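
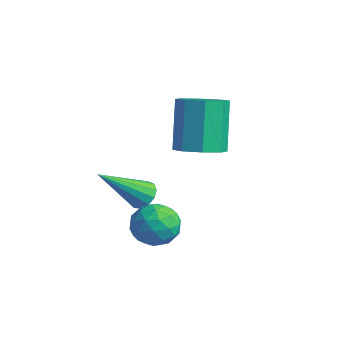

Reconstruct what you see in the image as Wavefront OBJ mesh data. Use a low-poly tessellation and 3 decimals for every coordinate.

v -2.582 1.75 -0.387
v -1.868 1.948 -0.178
v -2.484 2.507 1.396
v -3.198 2.31 1.187
v -2.154 2.388 -0.446
v -2.77 2.947 1.128
v -2.691 2.454 -0.68
v -3.307 3.013 0.894
v -3.164 2.108 -0.742
v -3.78 2.667 0.832
v -3.296 1.553 -0.596
v -3.912 2.112 0.978
v -3.01 1.113 -0.328
v -3.626 1.672 1.246
v -2.473 1.047 -0.094
v -3.089 1.606 1.48
v -2 1.393 -0.032
v -2.616 1.952 1.542
v -3.264 0.27 -2.016
v -2.775 0.309 -1.878
v -3.516 -1.09 -0.744
v -2.921 0.492 -1.711
v -3.176 0.605 -1.641
v -3.459 0.611 -1.69
v -3.68 0.509 -1.843
v -3.77 0.332 -2.05
v -3.699 0.135 -2.247
v -3.49 -0.019 -2.371
v -3.209 -0.081 -2.381
v -2.946 -0.032 -2.277
v -2.785 0.114 -2.089
v -2.511 0.391 -2.263
v -1.928 0.443 -2.759
v -2.232 -0.803 -2.061
v -1.649 -0.751 -2.557
v -1.615 -0.382 -1.885
v -1.787 0.356 -2.01
v -2.373 -0.716 -2.81
v -2.545 0.022 -2.935
v -1.843 -0.241 -3.098
v -1.374 -0.035 -2.526
v -2.786 -0.325 -2.294
v -2.317 -0.119 -1.722
v -2.244 0.521 -2.529
v -1.916 -0.881 -2.291
v -1.896 -0.665 -1.896
v -1.553 -0.634 -2.188
v -2.161 0.47 -2.088
v -1.818 0.501 -2.38
v -1.634 0.016 -1.866
v -2.342 -0.861 -2.44
v -1.999 -0.83 -2.732
v -2.607 0.274 -2.632
v -2.264 0.305 -2.924
v -2.526 -0.376 -2.954
v -1.851 0.15 -3.02
v -1.688 -0.551 -2.901
v -2.113 -0.531 -3.049
v -2.214 -0.097 -3.123
v -1.576 0.271 -2.684
v -1.412 -0.43 -2.565
v -1.391 -0.213 -2.17
v -1.493 0.22 -2.243
v -1.526 -0.131 -2.883
v -2.748 0.07 -2.255
v -2.584 -0.631 -2.136
v -2.667 -0.58 -2.577
v -2.769 -0.147 -2.65
v -2.472 0.191 -1.919
v -2.309 -0.51 -1.8
v -1.946 -0.263 -1.697
v -2.047 0.171 -1.771
v -2.634 -0.229 -1.937
f 2 1 5
f 2 5 3
f 3 5 6
f 3 6 4
f 5 1 7
f 5 7 6
f 6 7 8
f 6 8 4
f 7 1 9
f 7 9 8
f 8 9 10
f 8 10 4
f 9 1 11
f 9 11 10
f 10 11 12
f 10 12 4
f 11 1 13
f 11 13 12
f 12 13 14
f 12 14 4
f 13 1 15
f 13 15 14
f 14 15 16
f 14 16 4
f 15 1 17
f 15 17 16
f 16 17 18
f 16 18 4
f 17 1 2
f 17 2 18
f 18 2 3
f 18 3 4
f 20 19 22
f 20 22 21
f 22 19 23
f 22 23 21
f 23 19 24
f 23 24 21
f 24 19 25
f 24 25 21
f 25 19 26
f 25 26 21
f 26 19 27
f 26 27 21
f 27 19 28
f 27 28 21
f 28 19 29
f 28 29 21
f 29 19 30
f 29 30 21
f 30 19 31
f 30 31 21
f 31 19 20
f 31 20 21
f 32 69 48
f 69 43 72
f 48 72 37
f 69 72 48
f 32 48 44
f 48 37 49
f 44 49 33
f 48 49 44
f 32 44 53
f 44 33 54
f 53 54 39
f 44 54 53
f 32 53 65
f 53 39 68
f 65 68 42
f 53 68 65
f 32 65 69
f 65 42 73
f 69 73 43
f 65 73 69
f 33 49 60
f 49 37 63
f 60 63 41
f 49 63 60
f 37 72 50
f 72 43 71
f 50 71 36
f 72 71 50
f 43 73 70
f 73 42 66
f 70 66 34
f 73 66 70
f 42 68 67
f 68 39 55
f 67 55 38
f 68 55 67
f 39 54 59
f 54 33 56
f 59 56 40
f 54 56 59
f 35 61 47
f 61 41 62
f 47 62 36
f 61 62 47
f 35 47 45
f 47 36 46
f 45 46 34
f 47 46 45
f 35 45 52
f 45 34 51
f 52 51 38
f 45 51 52
f 35 52 57
f 52 38 58
f 57 58 40
f 52 58 57
f 35 57 61
f 57 40 64
f 61 64 41
f 57 64 61
f 36 62 50
f 62 41 63
f 50 63 37
f 62 63 50
f 34 46 70
f 46 36 71
f 70 71 43
f 46 71 70
f 38 51 67
f 51 34 66
f 67 66 42
f 51 66 67
f 40 58 59
f 58 38 55
f 59 55 39
f 58 55 59
f 41 64 60
f 64 40 56
f 60 56 33
f 64 56 60



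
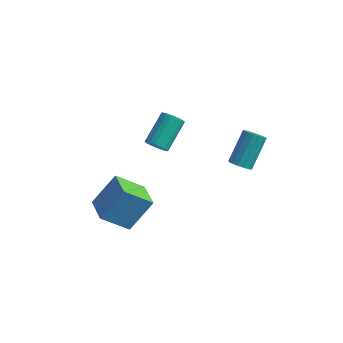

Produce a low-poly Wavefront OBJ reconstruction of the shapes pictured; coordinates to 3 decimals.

v -1.555 -2.945 -1.478
v -2.716 -3.878 -0.299
v -2.789 -1.766 -1.759
v -3.95 -2.699 -0.58
v -0.83 -1.801 0.14
v -1.991 -2.734 1.319
v -2.064 -0.622 -0.141
v -3.225 -1.555 1.038
v -1.826 0.211 2.7
v -1.232 0.363 2.457
v -1.179 1.981 3.597
v -1.774 1.829 3.84
v -1.415 0.499 2.272
v -1.362 2.117 3.412
v -1.679 0.578 2.172
v -1.627 2.196 3.312
v -1.973 0.585 2.176
v -1.92 2.203 3.316
v -2.237 0.517 2.284
v -2.185 2.135 3.424
v -2.421 0.389 2.475
v -2.368 2.007 3.615
v -2.486 0.226 2.71
v -2.433 1.844 3.85
v -2.421 0.059 2.943
v -2.368 1.677 4.083
v -2.238 -0.077 3.128
v -2.185 1.541 4.268
v -1.973 -0.156 3.228
v -1.921 1.462 4.368
v -1.68 -0.163 3.224
v -1.627 1.455 4.364
v -1.415 -0.095 3.116
v -1.363 1.523 4.256
v -1.232 0.033 2.925
v -1.179 1.651 4.065
v -1.167 0.196 2.69
v -1.114 1.814 3.83
v 1.645 2.831 0.591
v 2.086 2.455 0.907
v 2.176 3.853 2.445
v 1.735 4.229 2.129
v 2.272 2.662 0.708
v 2.362 4.059 2.246
v 2.29 2.914 0.478
v 2.38 4.311 2.016
v 2.135 3.143 0.278
v 2.225 4.541 1.816
v 1.849 3.289 0.162
v 1.939 4.687 1.7
v 1.508 3.313 0.161
v 1.598 4.711 1.699
v 1.204 3.207 0.275
v 1.294 4.605 1.813
v 1.018 3.001 0.474
v 1.108 4.398 2.012
v 1 2.749 0.704
v 1.09 4.146 2.242
v 1.155 2.519 0.904
v 1.245 3.917 2.442
v 1.441 2.373 1.02
v 1.531 3.771 2.558
v 1.782 2.349 1.021
v 1.872 3.747 2.559
f 2 4 1
f 5 2 1
f 1 4 3
f 3 5 1
f 2 8 4
f 6 2 5
f 6 8 2
f 4 8 3
f 7 5 3
f 3 8 7
f 7 6 5
f 8 6 7
f 10 9 13
f 10 13 11
f 11 13 14
f 11 14 12
f 13 9 15
f 13 15 14
f 14 15 16
f 14 16 12
f 15 9 17
f 15 17 16
f 16 17 18
f 16 18 12
f 17 9 19
f 17 19 18
f 18 19 20
f 18 20 12
f 19 9 21
f 19 21 20
f 20 21 22
f 20 22 12
f 21 9 23
f 21 23 22
f 22 23 24
f 22 24 12
f 23 9 25
f 23 25 24
f 24 25 26
f 24 26 12
f 25 9 27
f 25 27 26
f 26 27 28
f 26 28 12
f 27 9 29
f 27 29 28
f 28 29 30
f 28 30 12
f 29 9 31
f 29 31 30
f 30 31 32
f 30 32 12
f 31 9 33
f 31 33 32
f 32 33 34
f 32 34 12
f 33 9 35
f 33 35 34
f 34 35 36
f 34 36 12
f 35 9 37
f 35 37 36
f 36 37 38
f 36 38 12
f 37 9 10
f 37 10 38
f 38 10 11
f 38 11 12
f 40 39 43
f 40 43 41
f 41 43 44
f 41 44 42
f 43 39 45
f 43 45 44
f 44 45 46
f 44 46 42
f 45 39 47
f 45 47 46
f 46 47 48
f 46 48 42
f 47 39 49
f 47 49 48
f 48 49 50
f 48 50 42
f 49 39 51
f 49 51 50
f 50 51 52
f 50 52 42
f 51 39 53
f 51 53 52
f 52 53 54
f 52 54 42
f 53 39 55
f 53 55 54
f 54 55 56
f 54 56 42
f 55 39 57
f 55 57 56
f 56 57 58
f 56 58 42
f 57 39 59
f 57 59 58
f 58 59 60
f 58 60 42
f 59 39 61
f 59 61 60
f 60 61 62
f 60 62 42
f 61 39 63
f 61 63 62
f 62 63 64
f 62 64 42
f 63 39 40
f 63 40 64
f 64 40 41
f 64 41 42



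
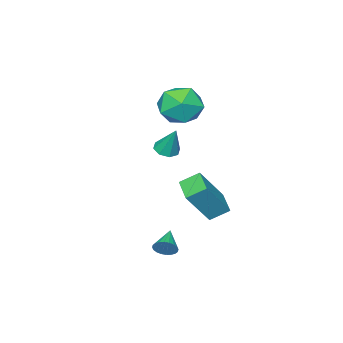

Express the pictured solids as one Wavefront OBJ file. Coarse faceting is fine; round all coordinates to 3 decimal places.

v 2.065 2.776 -2.856
v 2.413 2.528 -2.494
v 1.135 2.164 -2.384
v 2.353 2.706 -2.381
v 2.25 2.894 -2.341
v 2.118 3.064 -2.379
v 1.978 3.191 -2.49
v 1.852 3.254 -2.656
v 1.758 3.245 -2.853
v 1.711 3.164 -3.051
v 1.718 3.024 -3.219
v 1.777 2.847 -3.331
v 1.881 2.659 -3.372
v 2.012 2.488 -3.334
v 2.152 2.362 -3.223
v 2.278 2.299 -3.056
v 2.372 2.308 -2.859
v 2.419 2.389 -2.662
v 1.09 1.914 2.453
v 1.383 2.368 2.217
v 1.17 2.546 3.767
v 0.936 2.431 2.214
v 0.579 2.191 2.351
v 0.521 1.789 2.548
v 0.796 1.46 2.689
v 1.244 1.397 2.692
v 1.601 1.637 2.555
v 1.659 2.039 2.358
v -1.221 1.831 -1.817
v -1.877 2.428 -1.273
v -0.559 2.863 -2.15
v -1.215 3.459 -1.607
v 0.015 1.601 -0.073
v -0.641 2.197 0.47
v 0.677 2.632 -0.407
v 0.021 3.229 0.137
v -3.345 -0.534 1.947
v -2.211 -0.157 2.191
v -3.269 -1.763 3.489
v -2.135 -1.386 3.733
v -3.078 -0.631 3.9
v -3.125 0.129 2.947
v -2.355 -2.049 2.733
v -2.402 -1.289 1.78
v -1.599 -1.093 2.677
v -2.046 -0.217 3.398
v -3.434 -1.703 2.282
v -3.881 -0.827 3.003
f 2 1 4
f 2 4 3
f 4 1 5
f 4 5 3
f 5 1 6
f 5 6 3
f 6 1 7
f 6 7 3
f 7 1 8
f 7 8 3
f 8 1 9
f 8 9 3
f 9 1 10
f 9 10 3
f 10 1 11
f 10 11 3
f 11 1 12
f 11 12 3
f 12 1 13
f 12 13 3
f 13 1 14
f 13 14 3
f 14 1 15
f 14 15 3
f 15 1 16
f 15 16 3
f 16 1 17
f 16 17 3
f 17 1 18
f 17 18 3
f 18 1 2
f 18 2 3
f 20 19 22
f 20 22 21
f 22 19 23
f 22 23 21
f 23 19 24
f 23 24 21
f 24 19 25
f 24 25 21
f 25 19 26
f 25 26 21
f 26 19 27
f 26 27 21
f 27 19 28
f 27 28 21
f 28 19 20
f 28 20 21
f 30 32 29
f 33 30 29
f 29 32 31
f 31 33 29
f 30 36 32
f 34 30 33
f 34 36 30
f 32 36 31
f 35 33 31
f 31 36 35
f 35 34 33
f 36 34 35
f 37 48 42
f 37 42 38
f 37 38 44
f 37 44 47
f 37 47 48
f 38 42 46
f 42 48 41
f 48 47 39
f 47 44 43
f 44 38 45
f 40 46 41
f 40 41 39
f 40 39 43
f 40 43 45
f 40 45 46
f 41 46 42
f 39 41 48
f 43 39 47
f 45 43 44
f 46 45 38



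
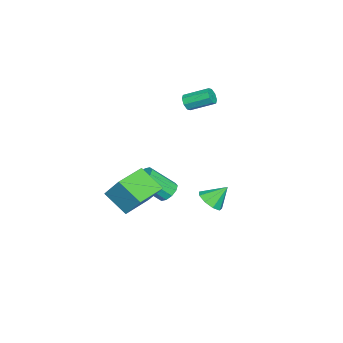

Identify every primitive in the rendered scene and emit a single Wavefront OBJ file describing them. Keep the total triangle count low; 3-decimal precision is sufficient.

v -2.392 -1.506 -4.465
v -1.632 -1.405 -4.656
v -1.068 -2.833 -3.165
v -1.828 -2.934 -2.975
v -1.744 -1.084 -4.306
v -1.18 -2.512 -2.815
v -2.103 -0.924 -4.017
v -1.539 -2.351 -2.526
v -2.573 -0.986 -3.899
v -2.009 -2.414 -2.408
v -2.973 -1.247 -3.997
v -2.409 -2.675 -2.507
v -3.152 -1.607 -4.275
v -2.588 -3.035 -2.784
v -3.04 -1.928 -4.625
v -2.476 -3.356 -3.134
v -2.681 -2.089 -4.914
v -2.117 -3.516 -3.423
v -2.211 -2.026 -5.032
v -1.647 -3.454 -3.541
v -1.811 -1.765 -4.933
v -1.247 -3.193 -3.443
v 0.606 -1.789 -3.267
v 0.115 -3.242 -2.129
v 0.989 -0.78 -1.815
v 0.497 -2.232 -0.676
v 2.643 -2.508 -3.304
v 2.151 -3.96 -2.165
v 3.025 -1.498 -1.851
v 2.534 -2.951 -0.713
v -2.647 -0.463 3.379
v -2.335 -0.652 3.855
v -2.521 0.853 4.577
v -2.833 1.043 4.101
v -2.067 -0.465 3.532
v -2.253 1.041 4.255
v -2.139 -0.276 3.12
v -2.325 1.23 3.842
v -2.509 -0.196 2.859
v -2.695 1.309 3.582
v -2.959 -0.273 2.903
v -3.145 1.232 3.625
v -3.227 -0.461 3.225
v -3.413 1.045 3.948
v -3.155 -0.65 3.638
v -3.341 0.856 4.36
v -2.785 -0.729 3.898
v -2.971 0.776 4.621
v 3.543 2.772 -0.534
v 3.94 2.256 0.058
v 3.117 3.648 0.514
v 4.323 2.677 -0.138
v 4.341 3.143 -0.519
v 3.985 3.435 -0.908
v 3.423 3.417 -1.121
v 2.916 3.098 -1.06
v 2.703 2.626 -0.752
v 2.882 2.223 -0.343
v 3.371 2.077 -0.023
f 2 1 5
f 2 5 3
f 3 5 6
f 3 6 4
f 5 1 7
f 5 7 6
f 6 7 8
f 6 8 4
f 7 1 9
f 7 9 8
f 8 9 10
f 8 10 4
f 9 1 11
f 9 11 10
f 10 11 12
f 10 12 4
f 11 1 13
f 11 13 12
f 12 13 14
f 12 14 4
f 13 1 15
f 13 15 14
f 14 15 16
f 14 16 4
f 15 1 17
f 15 17 16
f 16 17 18
f 16 18 4
f 17 1 19
f 17 19 18
f 18 19 20
f 18 20 4
f 19 1 21
f 19 21 20
f 20 21 22
f 20 22 4
f 21 1 2
f 21 2 22
f 22 2 3
f 22 3 4
f 24 26 23
f 27 24 23
f 23 26 25
f 25 27 23
f 24 30 26
f 28 24 27
f 28 30 24
f 26 30 25
f 29 27 25
f 25 30 29
f 29 28 27
f 30 28 29
f 32 31 35
f 32 35 33
f 33 35 36
f 33 36 34
f 35 31 37
f 35 37 36
f 36 37 38
f 36 38 34
f 37 31 39
f 37 39 38
f 38 39 40
f 38 40 34
f 39 31 41
f 39 41 40
f 40 41 42
f 40 42 34
f 41 31 43
f 41 43 42
f 42 43 44
f 42 44 34
f 43 31 45
f 43 45 44
f 44 45 46
f 44 46 34
f 45 31 47
f 45 47 46
f 46 47 48
f 46 48 34
f 47 31 32
f 47 32 48
f 48 32 33
f 48 33 34
f 50 49 52
f 50 52 51
f 52 49 53
f 52 53 51
f 53 49 54
f 53 54 51
f 54 49 55
f 54 55 51
f 55 49 56
f 55 56 51
f 56 49 57
f 56 57 51
f 57 49 58
f 57 58 51
f 58 49 59
f 58 59 51
f 59 49 50
f 59 50 51



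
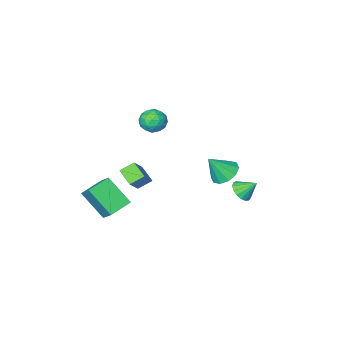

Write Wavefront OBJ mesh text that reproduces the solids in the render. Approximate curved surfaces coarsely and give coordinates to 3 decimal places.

v 1.782 -0.994 -2.005
v 1.88 -1.981 -1.443
v 2.737 -0.18 -0.743
v 2.835 -1.166 -0.181
v 2.605 -1.194 -2.499
v 2.703 -2.18 -1.937
v 3.56 -0.379 -1.237
v 3.658 -1.366 -0.675
v 0.53 -2.328 1.825
v 1.236 -2.84 1.839
v -0.116 -3.24 0.961
v 0.59 -3.752 0.975
v 0.1 -3.666 1.692
v 0.498 -3.102 2.225
v 0.622 -2.978 0.575
v 1.02 -2.414 1.108
v 1.293 -3.242 1.066
v 0.97 -3.667 1.757
v 0.15 -2.413 1.043
v -0.173 -2.838 1.734
v 0.939 -2.504 1.908
v 0.181 -3.576 0.892
v -0.108 -3.525 1.314
v 0.307 -3.827 1.322
v 0.506 -2.658 2.135
v 0.921 -2.959 2.143
v 0.253 -3.445 2.057
v 0.199 -3.121 0.657
v 0.614 -3.422 0.665
v 0.813 -2.253 1.478
v 1.228 -2.555 1.486
v 0.867 -2.635 0.743
v 1.388 -3.041 1.462
v 1.008 -3.578 0.954
v 1.027 -3.122 0.719
v 1.261 -2.791 1.032
v 1.198 -3.291 1.867
v 0.819 -3.828 1.36
v 0.53 -3.777 1.781
v 0.765 -3.445 2.095
v 1.232 -3.528 1.413
v 0.301 -2.252 1.44
v -0.078 -2.789 0.933
v 0.355 -2.635 0.705
v 0.59 -2.303 1.019
v 0.112 -2.502 1.846
v -0.268 -3.039 1.338
v -0.141 -3.289 1.768
v 0.093 -2.958 2.081
v -0.112 -2.552 1.387
v -3.83 -2.327 -4.242
v -3.215 -2.875 -4.791
v -2.85 -2.613 -2.858
v -3.02 -2.295 -4.81
v -3.134 -1.728 -4.611
v -3.514 -1.389 -4.272
v -4.015 -1.409 -3.921
v -4.445 -1.779 -3.693
v -4.641 -2.358 -3.674
v -4.527 -2.926 -3.872
v -4.147 -3.265 -4.212
v -3.646 -3.245 -4.563
v -2.807 1.135 -3.24
v -2.511 0.691 -2.699
v -3.453 1.705 -2.42
v -2.282 0.973 -2.715
v -2.174 1.292 -2.851
v -2.21 1.575 -3.077
v -2.383 1.758 -3.34
v -2.653 1.797 -3.58
v -2.959 1.685 -3.742
v -3.229 1.446 -3.79
v -3.403 1.137 -3.711
v -3.441 0.827 -3.525
v -3.333 0.587 -3.273
v -3.104 0.473 -3.014
v -2.808 0.51 -2.807
v 3.344 -4.271 -3.568
v 3.446 -3.124 -2.501
v 2.689 -2.86 -5.023
v 2.791 -1.713 -3.956
v 4.749 -4.027 -3.964
v 4.851 -2.88 -2.897
v 4.094 -2.616 -5.419
v 4.196 -1.469 -4.352
f 2 4 1
f 5 2 1
f 1 4 3
f 3 5 1
f 2 8 4
f 6 2 5
f 6 8 2
f 4 8 3
f 7 5 3
f 3 8 7
f 7 6 5
f 8 6 7
f 9 46 25
f 46 20 49
f 25 49 14
f 46 49 25
f 9 25 21
f 25 14 26
f 21 26 10
f 25 26 21
f 9 21 30
f 21 10 31
f 30 31 16
f 21 31 30
f 9 30 42
f 30 16 45
f 42 45 19
f 30 45 42
f 9 42 46
f 42 19 50
f 46 50 20
f 42 50 46
f 10 26 37
f 26 14 40
f 37 40 18
f 26 40 37
f 14 49 27
f 49 20 48
f 27 48 13
f 49 48 27
f 20 50 47
f 50 19 43
f 47 43 11
f 50 43 47
f 19 45 44
f 45 16 32
f 44 32 15
f 45 32 44
f 16 31 36
f 31 10 33
f 36 33 17
f 31 33 36
f 12 38 24
f 38 18 39
f 24 39 13
f 38 39 24
f 12 24 22
f 24 13 23
f 22 23 11
f 24 23 22
f 12 22 29
f 22 11 28
f 29 28 15
f 22 28 29
f 12 29 34
f 29 15 35
f 34 35 17
f 29 35 34
f 12 34 38
f 34 17 41
f 38 41 18
f 34 41 38
f 13 39 27
f 39 18 40
f 27 40 14
f 39 40 27
f 11 23 47
f 23 13 48
f 47 48 20
f 23 48 47
f 15 28 44
f 28 11 43
f 44 43 19
f 28 43 44
f 17 35 36
f 35 15 32
f 36 32 16
f 35 32 36
f 18 41 37
f 41 17 33
f 37 33 10
f 41 33 37
f 52 51 54
f 52 54 53
f 54 51 55
f 54 55 53
f 55 51 56
f 55 56 53
f 56 51 57
f 56 57 53
f 57 51 58
f 57 58 53
f 58 51 59
f 58 59 53
f 59 51 60
f 59 60 53
f 60 51 61
f 60 61 53
f 61 51 62
f 61 62 53
f 62 51 52
f 62 52 53
f 64 63 66
f 64 66 65
f 66 63 67
f 66 67 65
f 67 63 68
f 67 68 65
f 68 63 69
f 68 69 65
f 69 63 70
f 69 70 65
f 70 63 71
f 70 71 65
f 71 63 72
f 71 72 65
f 72 63 73
f 72 73 65
f 73 63 74
f 73 74 65
f 74 63 75
f 74 75 65
f 75 63 76
f 75 76 65
f 76 63 77
f 76 77 65
f 77 63 64
f 77 64 65
f 79 81 78
f 82 79 78
f 78 81 80
f 80 82 78
f 79 85 81
f 83 79 82
f 83 85 79
f 81 85 80
f 84 82 80
f 80 85 84
f 84 83 82
f 85 83 84



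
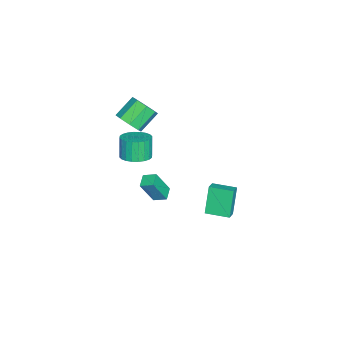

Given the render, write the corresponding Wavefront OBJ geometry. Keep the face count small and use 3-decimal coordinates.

v -0.989 -1.616 -4.961
v -0.461 -2.368 -3.151
v -0.944 -0.707 -4.596
v -0.416 -1.459 -2.786
v -0.044 -1.561 -5.214
v 0.484 -2.313 -3.404
v 0.001 -0.652 -4.849
v 0.529 -1.404 -3.039
v 2.473 2.716 -2.746
v 1.591 2.743 -0.863
v 2.512 4.316 -2.751
v 1.63 4.342 -0.867
v 3.27 2.698 -2.373
v 2.388 2.724 -0.489
v 3.309 4.297 -2.377
v 2.427 4.324 -0.494
v 1.13 -2.811 3.485
v 1.889 -2.499 4.074
v 0.77 -1.717 5.103
v 0.01 -2.029 4.515
v 1.724 -1.995 3.511
v 0.605 -1.213 4.541
v 1.211 -1.969 2.934
v 0.092 -1.187 3.963
v 0.65 -2.436 2.679
v -0.469 -1.654 3.708
v 0.37 -3.123 2.897
v -0.749 -2.341 3.926
v 0.535 -3.627 3.459
v -0.584 -2.845 4.489
v 1.048 -3.653 4.037
v -0.071 -2.871 5.066
v 1.609 -3.186 4.292
v 0.49 -2.404 5.321
v 2.814 -1.856 1.861
v 3.776 -1.827 2.199
v 3.267 -1.955 3.657
v 2.306 -1.984 3.319
v 3.682 -1.44 2.2
v 3.173 -1.569 3.659
v 3.456 -1.117 2.15
v 2.947 -1.245 3.608
v 3.132 -0.906 2.055
v 2.623 -1.034 3.513
v 2.759 -0.84 1.931
v 2.25 -0.968 3.389
v 2.395 -0.928 1.796
v 1.886 -1.056 3.255
v 2.095 -1.158 1.671
v 1.586 -1.286 3.13
v 1.905 -1.494 1.575
v 1.396 -1.622 3.034
v 1.853 -1.885 1.523
v 1.344 -2.013 2.981
v 1.947 -2.271 1.521
v 1.438 -2.4 2.98
v 2.173 -2.595 1.572
v 1.664 -2.723 3.03
v 2.497 -2.806 1.667
v 1.988 -2.934 3.125
v 2.87 -2.872 1.791
v 2.361 -3 3.249
v 3.234 -2.784 1.925
v 2.725 -2.912 3.384
v 3.534 -2.554 2.05
v 3.025 -2.682 3.509
v 3.724 -2.218 2.146
v 3.215 -2.346 3.605
f 2 4 1
f 5 2 1
f 1 4 3
f 3 5 1
f 2 8 4
f 6 2 5
f 6 8 2
f 4 8 3
f 7 5 3
f 3 8 7
f 7 6 5
f 8 6 7
f 10 12 9
f 13 10 9
f 9 12 11
f 11 13 9
f 10 16 12
f 14 10 13
f 14 16 10
f 12 16 11
f 15 13 11
f 11 16 15
f 15 14 13
f 16 14 15
f 18 17 21
f 18 21 19
f 19 21 22
f 19 22 20
f 21 17 23
f 21 23 22
f 22 23 24
f 22 24 20
f 23 17 25
f 23 25 24
f 24 25 26
f 24 26 20
f 25 17 27
f 25 27 26
f 26 27 28
f 26 28 20
f 27 17 29
f 27 29 28
f 28 29 30
f 28 30 20
f 29 17 31
f 29 31 30
f 30 31 32
f 30 32 20
f 31 17 33
f 31 33 32
f 32 33 34
f 32 34 20
f 33 17 18
f 33 18 34
f 34 18 19
f 34 19 20
f 36 35 39
f 36 39 37
f 37 39 40
f 37 40 38
f 39 35 41
f 39 41 40
f 40 41 42
f 40 42 38
f 41 35 43
f 41 43 42
f 42 43 44
f 42 44 38
f 43 35 45
f 43 45 44
f 44 45 46
f 44 46 38
f 45 35 47
f 45 47 46
f 46 47 48
f 46 48 38
f 47 35 49
f 47 49 48
f 48 49 50
f 48 50 38
f 49 35 51
f 49 51 50
f 50 51 52
f 50 52 38
f 51 35 53
f 51 53 52
f 52 53 54
f 52 54 38
f 53 35 55
f 53 55 54
f 54 55 56
f 54 56 38
f 55 35 57
f 55 57 56
f 56 57 58
f 56 58 38
f 57 35 59
f 57 59 58
f 58 59 60
f 58 60 38
f 59 35 61
f 59 61 60
f 60 61 62
f 60 62 38
f 61 35 63
f 61 63 62
f 62 63 64
f 62 64 38
f 63 35 65
f 63 65 64
f 64 65 66
f 64 66 38
f 65 35 67
f 65 67 66
f 66 67 68
f 66 68 38
f 67 35 36
f 67 36 68
f 68 36 37
f 68 37 38



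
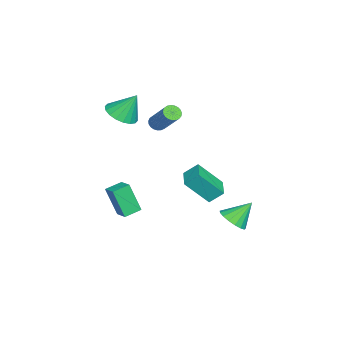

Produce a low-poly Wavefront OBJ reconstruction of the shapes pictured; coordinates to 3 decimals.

v 0.127 -2.973 -3.689
v -0.028 -3.634 -1.968
v -0.547 -2.253 -3.473
v -0.702 -2.914 -1.752
v 0.822 -2.406 -3.408
v 0.667 -3.067 -1.687
v 0.148 -1.686 -3.192
v -0.007 -2.347 -1.471
v 2.656 3.488 -1.77
v 3.329 3.996 -1.879
v 2.164 4.372 -0.69
v 3.049 4.149 -2.132
v 2.679 4.15 -2.302
v 2.304 4 -2.35
v 2.01 3.733 -2.265
v 1.864 3.409 -2.067
v 1.899 3.103 -1.8
v 2.108 2.886 -1.527
v 2.442 2.806 -1.31
v 2.825 2.883 -1.197
v 3.17 3.098 -1.216
v 3.397 3.403 -1.362
v 3.454 3.727 -1.601
v -2.819 -3.36 2.21
v -2.288 -4.079 2.659
v -2.881 -2.52 3.63
v -1.973 -3.802 2.509
v -1.826 -3.438 2.3
v -1.875 -3.058 2.073
v -2.111 -2.738 1.874
v -2.488 -2.541 1.741
v -2.93 -2.506 1.701
v -3.35 -2.64 1.762
v -3.664 -2.917 1.912
v -3.812 -3.281 2.12
v -3.762 -3.661 2.347
v -3.526 -3.981 2.547
v -3.15 -4.178 2.68
v -2.708 -4.213 2.72
v 0.905 0.67 0.286
v 0.782 1.398 0.945
v 0.55 1.875 -1.113
v 0.426 2.603 -0.454
v 2.094 0.937 0.214
v 1.97 1.665 0.873
v 1.738 2.142 -1.185
v 1.615 2.87 -0.526
v -2.327 -1.318 1.983
v -1.883 -1.445 1.744
v -0.828 -0.449 3.179
v -1.273 -0.322 3.417
v -1.932 -1.257 1.65
v -0.878 -0.261 3.085
v -2.05 -1.079 1.613
v -0.995 -0.084 3.048
v -2.215 -0.943 1.64
v -1.161 0.053 3.075
v -2.4 -0.871 1.726
v -1.346 0.124 3.161
v -2.573 -0.877 1.857
v -1.518 0.119 3.292
v -2.702 -0.959 2.009
v -1.648 0.037 3.444
v -2.767 -1.103 2.157
v -1.713 -0.107 3.592
v -2.756 -1.284 2.275
v -1.702 -0.288 3.709
v -2.671 -1.471 2.342
v -1.616 -0.475 3.776
v -2.526 -1.631 2.347
v -1.472 -0.636 3.781
v -2.347 -1.738 2.289
v -1.293 -0.742 3.723
v -2.165 -1.771 2.178
v -1.11 -0.776 3.613
v -2.01 -1.727 2.033
v -0.956 -0.731 3.468
v -1.91 -1.611 1.88
v -0.856 -0.616 3.315
f 2 4 1
f 5 2 1
f 1 4 3
f 3 5 1
f 2 8 4
f 6 2 5
f 6 8 2
f 4 8 3
f 7 5 3
f 3 8 7
f 7 6 5
f 8 6 7
f 10 9 12
f 10 12 11
f 12 9 13
f 12 13 11
f 13 9 14
f 13 14 11
f 14 9 15
f 14 15 11
f 15 9 16
f 15 16 11
f 16 9 17
f 16 17 11
f 17 9 18
f 17 18 11
f 18 9 19
f 18 19 11
f 19 9 20
f 19 20 11
f 20 9 21
f 20 21 11
f 21 9 22
f 21 22 11
f 22 9 23
f 22 23 11
f 23 9 10
f 23 10 11
f 25 24 27
f 25 27 26
f 27 24 28
f 27 28 26
f 28 24 29
f 28 29 26
f 29 24 30
f 29 30 26
f 30 24 31
f 30 31 26
f 31 24 32
f 31 32 26
f 32 24 33
f 32 33 26
f 33 24 34
f 33 34 26
f 34 24 35
f 34 35 26
f 35 24 36
f 35 36 26
f 36 24 37
f 36 37 26
f 37 24 38
f 37 38 26
f 38 24 39
f 38 39 26
f 39 24 25
f 39 25 26
f 41 43 40
f 44 41 40
f 40 43 42
f 42 44 40
f 41 47 43
f 45 41 44
f 45 47 41
f 43 47 42
f 46 44 42
f 42 47 46
f 46 45 44
f 47 45 46
f 49 48 52
f 49 52 50
f 50 52 53
f 50 53 51
f 52 48 54
f 52 54 53
f 53 54 55
f 53 55 51
f 54 48 56
f 54 56 55
f 55 56 57
f 55 57 51
f 56 48 58
f 56 58 57
f 57 58 59
f 57 59 51
f 58 48 60
f 58 60 59
f 59 60 61
f 59 61 51
f 60 48 62
f 60 62 61
f 61 62 63
f 61 63 51
f 62 48 64
f 62 64 63
f 63 64 65
f 63 65 51
f 64 48 66
f 64 66 65
f 65 66 67
f 65 67 51
f 66 48 68
f 66 68 67
f 67 68 69
f 67 69 51
f 68 48 70
f 68 70 69
f 69 70 71
f 69 71 51
f 70 48 72
f 70 72 71
f 71 72 73
f 71 73 51
f 72 48 74
f 72 74 73
f 73 74 75
f 73 75 51
f 74 48 76
f 74 76 75
f 75 76 77
f 75 77 51
f 76 48 78
f 76 78 77
f 77 78 79
f 77 79 51
f 78 48 49
f 78 49 79
f 79 49 50
f 79 50 51



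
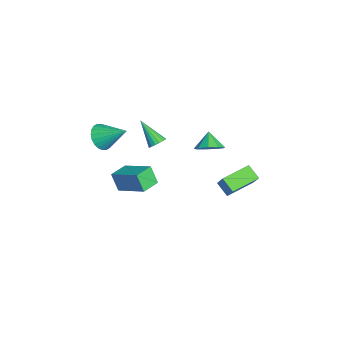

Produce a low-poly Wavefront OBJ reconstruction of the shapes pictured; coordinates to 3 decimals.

v -2.939 -1.39 0.351
v -2.508 -1.284 0.77
v -4.001 -2.35 1.689
v -2.686 -1.054 0.793
v -2.922 -0.901 0.716
v -3.162 -0.86 0.554
v -3.351 -0.94 0.347
v -3.445 -1.123 0.14
v -3.424 -1.368 -0.018
v -3.291 -1.617 -0.092
v -3.077 -1.814 -0.064
v -2.832 -1.914 0.059
v -2.611 -1.894 0.249
v -2.466 -1.758 0.462
v -2.428 -1.538 0.65
v -0.897 -3.03 -1.43
v -1.313 -3.421 -0.262
v 0.39 -1.575 -0.485
v -0.026 -1.965 0.683
v 0.046 -3.895 -1.383
v -0.37 -4.285 -0.215
v 1.333 -2.439 -0.438
v 0.917 -2.83 0.73
v -2.047 1.688 0.457
v -1.603 0.972 0.895
v -2.893 1.692 1.323
v -1.376 1.54 1.113
v -1.464 2.178 1.024
v -1.825 2.586 0.67
v -2.29 2.574 0.216
v -2.641 2.147 -0.125
v -2.715 1.505 -0.194
v -2.476 0.949 0.042
v -2.037 0.738 0.472
v -2.842 -4.738 1.235
v -1.936 -4.995 0.964
v -2.098 -3.262 2.325
v -2.028 -4.745 0.689
v -2.244 -4.495 0.498
v -2.551 -4.282 0.418
v -2.903 -4.138 0.463
v -3.245 -4.085 0.625
v -3.526 -4.132 0.881
v -3.702 -4.271 1.19
v -3.748 -4.481 1.506
v -3.656 -4.731 1.781
v -3.44 -4.981 1.973
v -3.133 -5.195 2.052
v -2.781 -5.339 2.007
v -2.439 -5.391 1.845
v -2.158 -5.344 1.59
v -1.981 -5.205 1.28
v -2.226 4.383 -3.156
v -2.948 3.834 -2.516
v -1.404 4.634 -2.013
v -2.127 4.086 -1.373
v -1.253 2.714 -3.487
v -1.976 2.166 -2.847
v -0.432 2.966 -2.344
v -1.154 2.417 -1.704
f 2 1 4
f 2 4 3
f 4 1 5
f 4 5 3
f 5 1 6
f 5 6 3
f 6 1 7
f 6 7 3
f 7 1 8
f 7 8 3
f 8 1 9
f 8 9 3
f 9 1 10
f 9 10 3
f 10 1 11
f 10 11 3
f 11 1 12
f 11 12 3
f 12 1 13
f 12 13 3
f 13 1 14
f 13 14 3
f 14 1 15
f 14 15 3
f 15 1 2
f 15 2 3
f 17 19 16
f 20 17 16
f 16 19 18
f 18 20 16
f 17 23 19
f 21 17 20
f 21 23 17
f 19 23 18
f 22 20 18
f 18 23 22
f 22 21 20
f 23 21 22
f 25 24 27
f 25 27 26
f 27 24 28
f 27 28 26
f 28 24 29
f 28 29 26
f 29 24 30
f 29 30 26
f 30 24 31
f 30 31 26
f 31 24 32
f 31 32 26
f 32 24 33
f 32 33 26
f 33 24 34
f 33 34 26
f 34 24 25
f 34 25 26
f 36 35 38
f 36 38 37
f 38 35 39
f 38 39 37
f 39 35 40
f 39 40 37
f 40 35 41
f 40 41 37
f 41 35 42
f 41 42 37
f 42 35 43
f 42 43 37
f 43 35 44
f 43 44 37
f 44 35 45
f 44 45 37
f 45 35 46
f 45 46 37
f 46 35 47
f 46 47 37
f 47 35 48
f 47 48 37
f 48 35 49
f 48 49 37
f 49 35 50
f 49 50 37
f 50 35 51
f 50 51 37
f 51 35 52
f 51 52 37
f 52 35 36
f 52 36 37
f 54 56 53
f 57 54 53
f 53 56 55
f 55 57 53
f 54 60 56
f 58 54 57
f 58 60 54
f 56 60 55
f 59 57 55
f 55 60 59
f 59 58 57
f 60 58 59



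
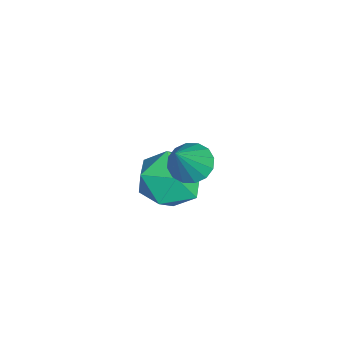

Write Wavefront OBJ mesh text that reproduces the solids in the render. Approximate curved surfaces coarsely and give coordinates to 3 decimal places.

v -3.276 2.648 -0.967
v -2.159 2.705 -0.636
v -3.421 0.935 -0.184
v -2.304 0.992 0.147
v -3.097 1.686 0.648
v -3.008 2.744 0.165
v -2.572 0.896 -0.985
v -2.483 1.954 -1.468
v -1.724 1.622 -0.646
v -2.048 2.11 0.363
v -3.532 1.53 -1.183
v -3.856 2.018 -0.174
v -1.064 2.637 2.123
v -0.525 2.475 1.69
v -0.076 2.303 3.477
v -0.491 2.836 1.753
v -0.611 3.143 1.916
v -0.852 3.314 2.134
v -1.15 3.304 2.349
v -1.425 3.115 2.504
v -1.603 2.798 2.556
v -1.637 2.438 2.492
v -1.518 2.131 2.329
v -1.277 1.959 2.111
v -0.979 1.969 1.896
v -0.704 2.158 1.742
f 1 12 6
f 1 6 2
f 1 2 8
f 1 8 11
f 1 11 12
f 2 6 10
f 6 12 5
f 12 11 3
f 11 8 7
f 8 2 9
f 4 10 5
f 4 5 3
f 4 3 7
f 4 7 9
f 4 9 10
f 5 10 6
f 3 5 12
f 7 3 11
f 9 7 8
f 10 9 2
f 14 13 16
f 14 16 15
f 16 13 17
f 16 17 15
f 17 13 18
f 17 18 15
f 18 13 19
f 18 19 15
f 19 13 20
f 19 20 15
f 20 13 21
f 20 21 15
f 21 13 22
f 21 22 15
f 22 13 23
f 22 23 15
f 23 13 24
f 23 24 15
f 24 13 25
f 24 25 15
f 25 13 26
f 25 26 15
f 26 13 14
f 26 14 15



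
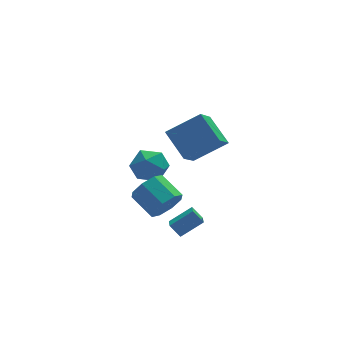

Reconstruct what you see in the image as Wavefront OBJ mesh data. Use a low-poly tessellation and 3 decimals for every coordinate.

v 3.988 -0.252 4.007
v 3.468 1.141 5.056
v 2.284 -0.082 2.936
v 1.764 1.312 3.984
v 4.816 0.908 2.876
v 4.296 2.302 3.924
v 3.112 1.079 1.804
v 2.592 2.472 2.853
v 1.739 3.472 -0.381
v 2.442 2.94 0.266
v 0.398 2.96 0.654
v 1.101 2.428 1.301
v 1.106 3.521 1.271
v 1.935 3.837 0.631
v 0.905 2.063 0.289
v 1.734 2.379 -0.351
v 1.927 2.069 0.68
v 2.051 2.97 1.287
v 0.789 2.93 -0.367
v 0.913 3.831 0.24
v 1.878 1.074 -2.441
v 1.686 0.268 -2.116
v 3.057 1.112 -1.65
v 2.865 0.306 -1.325
v 2.315 0.714 -3.075
v 2.123 -0.092 -2.75
v 3.494 0.752 -2.284
v 3.302 -0.054 -1.959
v 1.575 0.302 -0.633
v 2.367 0.416 -0.068
v 1.698 1.672 0.617
v 0.905 1.558 0.053
v 2.418 0.795 -0.714
v 1.748 2.051 -0.028
v 1.974 0.885 -1.312
v 1.305 2.141 -0.626
v 1.296 0.634 -1.512
v 0.627 1.89 -0.826
v 0.782 0.188 -1.197
v 0.113 1.444 -0.512
v 0.732 -0.191 -0.552
v 0.062 1.065 0.134
v 1.175 -0.281 0.046
v 0.506 0.975 0.732
v 1.853 -0.03 0.246
v 1.184 1.226 0.932
f 2 4 1
f 5 2 1
f 1 4 3
f 3 5 1
f 2 8 4
f 6 2 5
f 6 8 2
f 4 8 3
f 7 5 3
f 3 8 7
f 7 6 5
f 8 6 7
f 9 20 14
f 9 14 10
f 9 10 16
f 9 16 19
f 9 19 20
f 10 14 18
f 14 20 13
f 20 19 11
f 19 16 15
f 16 10 17
f 12 18 13
f 12 13 11
f 12 11 15
f 12 15 17
f 12 17 18
f 13 18 14
f 11 13 20
f 15 11 19
f 17 15 16
f 18 17 10
f 22 24 21
f 25 22 21
f 21 24 23
f 23 25 21
f 22 28 24
f 26 22 25
f 26 28 22
f 24 28 23
f 27 25 23
f 23 28 27
f 27 26 25
f 28 26 27
f 30 29 33
f 30 33 31
f 31 33 34
f 31 34 32
f 33 29 35
f 33 35 34
f 34 35 36
f 34 36 32
f 35 29 37
f 35 37 36
f 36 37 38
f 36 38 32
f 37 29 39
f 37 39 38
f 38 39 40
f 38 40 32
f 39 29 41
f 39 41 40
f 40 41 42
f 40 42 32
f 41 29 43
f 41 43 42
f 42 43 44
f 42 44 32
f 43 29 45
f 43 45 44
f 44 45 46
f 44 46 32
f 45 29 30
f 45 30 46
f 46 30 31
f 46 31 32



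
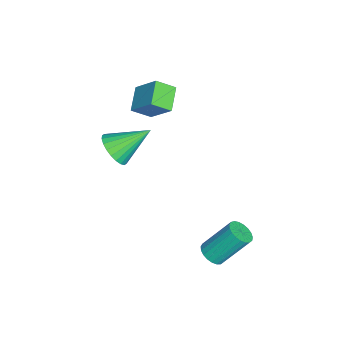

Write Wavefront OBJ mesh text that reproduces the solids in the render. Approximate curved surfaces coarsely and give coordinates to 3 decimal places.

v -0.677 -2.591 0.219
v -0.278 -3.005 0.963
v -1.183 -1.029 1.361
v 0.004 -2.815 0.828
v 0.183 -2.59 0.6
v 0.231 -2.366 0.313
v 0.141 -2.175 0.013
v -0.074 -2.049 -0.256
v -0.38 -2.004 -0.452
v -0.732 -2.049 -0.547
v -1.075 -2.177 -0.525
v -1.358 -2.368 -0.389
v -1.536 -2.592 -0.161
v -1.584 -2.817 0.125
v -1.494 -3.007 0.426
v -1.279 -3.134 0.695
v -0.973 -3.178 0.891
v -0.622 -3.133 0.985
v 3.897 2.372 -1.978
v 4.531 2.433 -1.919
v 4.278 3.609 -0.423
v 3.643 3.548 -0.482
v 4.472 2.632 -2.085
v 4.218 3.808 -0.589
v 4.313 2.786 -2.233
v 4.059 3.962 -0.737
v 4.082 2.868 -2.337
v 3.829 4.045 -0.841
v 3.819 2.865 -2.379
v 3.566 4.041 -0.883
v 3.57 2.776 -2.351
v 3.316 3.952 -0.855
v 3.377 2.617 -2.259
v 3.124 3.794 -0.763
v 3.274 2.416 -2.119
v 3.021 3.593 -0.623
v 3.279 2.208 -1.954
v 3.025 3.384 -0.458
v 3.39 2.027 -1.793
v 3.137 3.204 -0.297
v 3.589 1.906 -1.664
v 3.336 3.083 -0.168
v 3.842 1.866 -1.59
v 3.588 3.042 -0.094
v 4.103 1.913 -1.582
v 3.85 3.09 -0.086
v 4.329 2.04 -1.643
v 4.076 3.216 -0.147
v 4.481 2.223 -1.762
v 4.227 3.4 -0.266
v -1.03 -0.981 2.46
v -0.75 -1.827 3.07
v -2.193 -0.947 3.039
v -1.913 -1.793 3.65
v -0.447 0.013 3.57
v -0.167 -0.833 4.181
v -1.61 0.047 4.15
v -1.33 -0.799 4.76
f 2 1 4
f 2 4 3
f 4 1 5
f 4 5 3
f 5 1 6
f 5 6 3
f 6 1 7
f 6 7 3
f 7 1 8
f 7 8 3
f 8 1 9
f 8 9 3
f 9 1 10
f 9 10 3
f 10 1 11
f 10 11 3
f 11 1 12
f 11 12 3
f 12 1 13
f 12 13 3
f 13 1 14
f 13 14 3
f 14 1 15
f 14 15 3
f 15 1 16
f 15 16 3
f 16 1 17
f 16 17 3
f 17 1 18
f 17 18 3
f 18 1 2
f 18 2 3
f 20 19 23
f 20 23 21
f 21 23 24
f 21 24 22
f 23 19 25
f 23 25 24
f 24 25 26
f 24 26 22
f 25 19 27
f 25 27 26
f 26 27 28
f 26 28 22
f 27 19 29
f 27 29 28
f 28 29 30
f 28 30 22
f 29 19 31
f 29 31 30
f 30 31 32
f 30 32 22
f 31 19 33
f 31 33 32
f 32 33 34
f 32 34 22
f 33 19 35
f 33 35 34
f 34 35 36
f 34 36 22
f 35 19 37
f 35 37 36
f 36 37 38
f 36 38 22
f 37 19 39
f 37 39 38
f 38 39 40
f 38 40 22
f 39 19 41
f 39 41 40
f 40 41 42
f 40 42 22
f 41 19 43
f 41 43 42
f 42 43 44
f 42 44 22
f 43 19 45
f 43 45 44
f 44 45 46
f 44 46 22
f 45 19 47
f 45 47 46
f 46 47 48
f 46 48 22
f 47 19 49
f 47 49 48
f 48 49 50
f 48 50 22
f 49 19 20
f 49 20 50
f 50 20 21
f 50 21 22
f 52 54 51
f 55 52 51
f 51 54 53
f 53 55 51
f 52 58 54
f 56 52 55
f 56 58 52
f 54 58 53
f 57 55 53
f 53 58 57
f 57 56 55
f 58 56 57



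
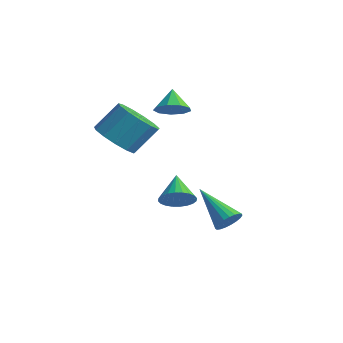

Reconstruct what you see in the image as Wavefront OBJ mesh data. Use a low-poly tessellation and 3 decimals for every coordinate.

v 3.461 -1.06 -1.019
v 3.792 -0.807 -0.52
v 1.699 -0.96 0.099
v 3.718 -0.586 -0.657
v 3.6 -0.446 -0.856
v 3.458 -0.413 -1.083
v 3.316 -0.492 -1.299
v 3.199 -0.669 -1.467
v 3.128 -0.913 -1.558
v 3.114 -1.183 -1.555
v 3.161 -1.432 -1.46
v 3.259 -1.616 -1.288
v 3.392 -1.704 -1.07
v 3.538 -1.681 -0.843
v 3.67 -1.551 -0.647
v 3.766 -1.335 -0.515
v 3.809 -1.072 -0.47
v -0.008 -0.543 -1.378
v 0.625 -0.18 -1.026
v -0.912 0.263 -0.582
v 0.576 0.009 -1.274
v 0.437 0.114 -1.538
v 0.231 0.119 -1.778
v -0.011 0.023 -1.957
v -0.253 -0.159 -2.047
v -0.458 -0.4 -2.036
v -0.594 -0.662 -1.924
v -0.64 -0.907 -1.729
v -0.591 -1.096 -1.481
v -0.452 -1.201 -1.217
v -0.246 -1.206 -0.978
v -0.004 -1.11 -0.799
v 0.238 -0.928 -0.708
v 0.443 -0.687 -0.72
v 0.579 -0.425 -0.831
v -0.792 -3.271 2.815
v -0.217 -2.697 2.134
v 0.167 -1.716 3.284
v -0.408 -2.289 3.965
v -0.769 -2.468 2.123
v -0.384 -1.487 3.273
v -1.328 -2.494 2.331
v -0.943 -1.513 3.482
v -1.717 -2.767 2.694
v -1.332 -1.785 3.844
v -1.812 -3.199 3.094
v -1.428 -2.218 4.245
v -1.584 -3.654 3.406
v -1.2 -2.673 4.557
v -1.104 -3.988 3.531
v -0.72 -3.006 4.681
v -0.525 -4.093 3.428
v -0.141 -3.112 4.578
v -0.031 -3.938 3.13
v 0.353 -2.957 4.28
v 0.221 -3.571 2.732
v 0.605 -2.589 3.883
v 0.152 -3.108 2.361
v 0.536 -2.127 3.511
v -1.22 0.327 3.165
v -0.783 0.983 3.024
v -1.8 0.893 3.995
v -1.231 0.985 2.709
v -1.673 0.679 2.608
v -1.904 0.209 2.767
v -1.814 -0.206 3.112
v -1.446 -0.371 3.482
v -0.973 -0.21 3.704
v -0.614 0.203 3.673
v -0.54 0.674 3.405
f 2 1 4
f 2 4 3
f 4 1 5
f 4 5 3
f 5 1 6
f 5 6 3
f 6 1 7
f 6 7 3
f 7 1 8
f 7 8 3
f 8 1 9
f 8 9 3
f 9 1 10
f 9 10 3
f 10 1 11
f 10 11 3
f 11 1 12
f 11 12 3
f 12 1 13
f 12 13 3
f 13 1 14
f 13 14 3
f 14 1 15
f 14 15 3
f 15 1 16
f 15 16 3
f 16 1 17
f 16 17 3
f 17 1 2
f 17 2 3
f 19 18 21
f 19 21 20
f 21 18 22
f 21 22 20
f 22 18 23
f 22 23 20
f 23 18 24
f 23 24 20
f 24 18 25
f 24 25 20
f 25 18 26
f 25 26 20
f 26 18 27
f 26 27 20
f 27 18 28
f 27 28 20
f 28 18 29
f 28 29 20
f 29 18 30
f 29 30 20
f 30 18 31
f 30 31 20
f 31 18 32
f 31 32 20
f 32 18 33
f 32 33 20
f 33 18 34
f 33 34 20
f 34 18 35
f 34 35 20
f 35 18 19
f 35 19 20
f 37 36 40
f 37 40 38
f 38 40 41
f 38 41 39
f 40 36 42
f 40 42 41
f 41 42 43
f 41 43 39
f 42 36 44
f 42 44 43
f 43 44 45
f 43 45 39
f 44 36 46
f 44 46 45
f 45 46 47
f 45 47 39
f 46 36 48
f 46 48 47
f 47 48 49
f 47 49 39
f 48 36 50
f 48 50 49
f 49 50 51
f 49 51 39
f 50 36 52
f 50 52 51
f 51 52 53
f 51 53 39
f 52 36 54
f 52 54 53
f 53 54 55
f 53 55 39
f 54 36 56
f 54 56 55
f 55 56 57
f 55 57 39
f 56 36 58
f 56 58 57
f 57 58 59
f 57 59 39
f 58 36 37
f 58 37 59
f 59 37 38
f 59 38 39
f 61 60 63
f 61 63 62
f 63 60 64
f 63 64 62
f 64 60 65
f 64 65 62
f 65 60 66
f 65 66 62
f 66 60 67
f 66 67 62
f 67 60 68
f 67 68 62
f 68 60 69
f 68 69 62
f 69 60 70
f 69 70 62
f 70 60 61
f 70 61 62



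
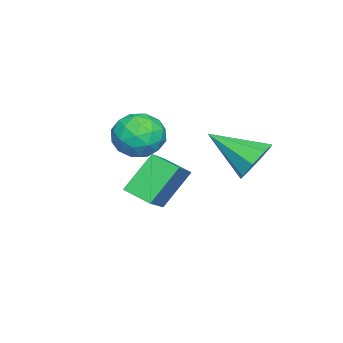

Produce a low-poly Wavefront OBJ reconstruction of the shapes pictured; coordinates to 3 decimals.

v -0.917 -3.348 -3.865
v -1.673 -2.789 -2.722
v -0.795 -2.5 -4.2
v -1.551 -1.941 -3.057
v 0.391 -3.219 -3.063
v -0.365 -2.66 -1.92
v 0.513 -2.371 -3.398
v -0.243 -1.812 -2.255
v -3.26 -4.046 -2.17
v -2.831 -3.421 -1.738
v -2.069 -4.399 -2.842
v -1.64 -3.774 -2.41
v -1.928 -4.478 -1.984
v -2.664 -4.26 -1.569
v -2.236 -3.56 -3.011
v -2.972 -3.342 -2.596
v -2.198 -3.12 -2.259
v -2.008 -3.688 -1.624
v -2.892 -4.132 -2.956
v -2.702 -4.7 -2.321
v -3.15 -3.702 -1.895
v -1.75 -4.118 -2.685
v -1.919 -4.532 -2.434
v -1.667 -4.164 -2.181
v -3.052 -4.196 -1.795
v -2.8 -3.828 -1.542
v -2.269 -4.45 -1.686
v -2.1 -3.992 -3.038
v -1.848 -3.624 -2.785
v -3.233 -3.656 -2.399
v -2.981 -3.288 -2.146
v -2.631 -3.37 -2.894
v -2.526 -3.158 -1.947
v -1.826 -3.365 -2.342
v -2.176 -3.24 -2.695
v -2.608 -3.111 -2.451
v -2.414 -3.492 -1.574
v -1.714 -3.699 -1.969
v -1.884 -4.113 -1.718
v -2.316 -3.985 -1.474
v -2.042 -3.315 -1.88
v -3.186 -4.121 -2.611
v -2.486 -4.328 -3.006
v -2.584 -3.835 -3.106
v -3.016 -3.707 -2.862
v -3.074 -4.455 -2.238
v -2.374 -4.662 -2.633
v -2.292 -4.709 -2.129
v -2.724 -4.58 -1.885
v -2.858 -4.505 -2.7
v -2.57 -0.348 -2.814
v -1.84 -0.216 -2.573
v -2.59 -1.832 -1.946
v -2.248 0.008 -2.199
v -2.844 0.024 -2.186
v -3.28 -0.178 -2.54
v -3.3 -0.479 -3.055
v -2.893 -0.703 -3.429
v -2.296 -0.719 -3.443
v -1.86 -0.518 -3.088
f 2 4 1
f 5 2 1
f 1 4 3
f 3 5 1
f 2 8 4
f 6 2 5
f 6 8 2
f 4 8 3
f 7 5 3
f 3 8 7
f 7 6 5
f 8 6 7
f 9 46 25
f 46 20 49
f 25 49 14
f 46 49 25
f 9 25 21
f 25 14 26
f 21 26 10
f 25 26 21
f 9 21 30
f 21 10 31
f 30 31 16
f 21 31 30
f 9 30 42
f 30 16 45
f 42 45 19
f 30 45 42
f 9 42 46
f 42 19 50
f 46 50 20
f 42 50 46
f 10 26 37
f 26 14 40
f 37 40 18
f 26 40 37
f 14 49 27
f 49 20 48
f 27 48 13
f 49 48 27
f 20 50 47
f 50 19 43
f 47 43 11
f 50 43 47
f 19 45 44
f 45 16 32
f 44 32 15
f 45 32 44
f 16 31 36
f 31 10 33
f 36 33 17
f 31 33 36
f 12 38 24
f 38 18 39
f 24 39 13
f 38 39 24
f 12 24 22
f 24 13 23
f 22 23 11
f 24 23 22
f 12 22 29
f 22 11 28
f 29 28 15
f 22 28 29
f 12 29 34
f 29 15 35
f 34 35 17
f 29 35 34
f 12 34 38
f 34 17 41
f 38 41 18
f 34 41 38
f 13 39 27
f 39 18 40
f 27 40 14
f 39 40 27
f 11 23 47
f 23 13 48
f 47 48 20
f 23 48 47
f 15 28 44
f 28 11 43
f 44 43 19
f 28 43 44
f 17 35 36
f 35 15 32
f 36 32 16
f 35 32 36
f 18 41 37
f 41 17 33
f 37 33 10
f 41 33 37
f 52 51 54
f 52 54 53
f 54 51 55
f 54 55 53
f 55 51 56
f 55 56 53
f 56 51 57
f 56 57 53
f 57 51 58
f 57 58 53
f 58 51 59
f 58 59 53
f 59 51 60
f 59 60 53
f 60 51 52
f 60 52 53



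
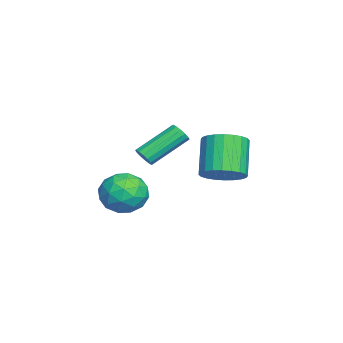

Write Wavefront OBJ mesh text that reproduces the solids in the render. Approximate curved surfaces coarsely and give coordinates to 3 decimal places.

v -1.094 2.181 0.011
v -0.403 1.813 0.567
v -1.575 1.811 2.024
v -2.266 2.179 1.469
v -0.346 2.181 0.613
v -1.518 2.178 2.07
v -0.403 2.548 0.568
v -1.575 2.546 2.025
v -0.565 2.86 0.438
v -1.737 2.857 1.895
v -0.808 3.068 0.243
v -1.98 3.066 1.7
v -1.094 3.141 0.013
v -2.266 3.139 1.47
v -1.381 3.068 -0.218
v -2.553 3.066 1.239
v -1.623 2.86 -0.413
v -2.795 2.858 1.044
v -1.785 2.549 -0.544
v -2.957 2.547 0.913
v -1.842 2.182 -0.59
v -3.014 2.179 0.867
v -1.785 1.814 -0.545
v -2.957 1.812 0.912
v -1.623 1.503 -0.415
v -2.795 1.5 1.042
v -1.38 1.294 -0.22
v -2.552 1.292 1.237
v -1.094 1.221 0.01
v -2.266 1.219 1.467
v -0.807 1.294 0.241
v -1.979 1.292 1.698
v -0.565 1.502 0.436
v -1.737 1.5 1.893
v 1.801 -0.808 0.998
v 2.636 -0.9 0.403
v 0.984 -1.88 0.017
v 1.819 -1.972 -0.578
v 1.823 -2.355 0.378
v 2.328 -1.693 0.985
v 1.292 -1.087 -0.565
v 1.797 -0.425 0.042
v 2.322 -1.073 -0.563
v 2.651 -1.856 0.02
v 0.969 -0.924 0.4
v 1.298 -1.707 0.983
v 2.29 -0.76 0.787
v 1.33 -2.02 -0.367
v 1.332 -2.245 0.196
v 1.823 -2.3 -0.154
v 2.109 -1.226 1.129
v 2.6 -1.28 0.779
v 2.123 -2.135 0.764
v 1.02 -1.5 -0.359
v 1.511 -1.554 -0.709
v 1.797 -0.48 0.574
v 2.288 -0.535 0.224
v 1.497 -0.645 -0.344
v 2.597 -0.916 -0.131
v 2.116 -1.546 -0.708
v 1.806 -1.026 -0.7
v 2.103 -0.636 -0.343
v 2.79 -1.376 0.212
v 2.31 -2.006 -0.365
v 2.312 -2.232 0.197
v 2.609 -1.842 0.554
v 2.605 -1.478 -0.356
v 1.31 -0.774 0.785
v 0.83 -1.404 0.208
v 1.011 -0.938 -0.134
v 1.308 -0.548 0.223
v 1.504 -1.234 1.128
v 1.023 -1.864 0.551
v 1.517 -2.144 0.763
v 1.814 -1.754 1.12
v 1.015 -1.302 0.776
v -2.361 -1.066 0.333
v -1.95 -1.044 0.635
v -2.828 0.368 1.728
v -3.239 0.346 1.427
v -1.904 -0.868 0.444
v -2.782 0.545 1.537
v -1.981 -0.745 0.223
v -2.859 0.668 1.316
v -2.159 -0.708 0.032
v -3.037 0.705 1.125
v -2.392 -0.767 -0.078
v -3.27 0.646 1.015
v -2.616 -0.906 -0.078
v -3.494 0.506 1.015
v -2.772 -1.088 0.032
v -3.65 0.324 1.125
v -2.818 -1.265 0.223
v -3.696 0.148 1.316
v -2.741 -1.388 0.444
v -3.619 0.025 1.537
v -2.563 -1.425 0.635
v -3.441 -0.012 1.728
v -2.33 -1.366 0.745
v -3.208 0.047 1.838
v -2.106 -1.226 0.745
v -2.984 0.186 1.838
f 2 1 5
f 2 5 3
f 3 5 6
f 3 6 4
f 5 1 7
f 5 7 6
f 6 7 8
f 6 8 4
f 7 1 9
f 7 9 8
f 8 9 10
f 8 10 4
f 9 1 11
f 9 11 10
f 10 11 12
f 10 12 4
f 11 1 13
f 11 13 12
f 12 13 14
f 12 14 4
f 13 1 15
f 13 15 14
f 14 15 16
f 14 16 4
f 15 1 17
f 15 17 16
f 16 17 18
f 16 18 4
f 17 1 19
f 17 19 18
f 18 19 20
f 18 20 4
f 19 1 21
f 19 21 20
f 20 21 22
f 20 22 4
f 21 1 23
f 21 23 22
f 22 23 24
f 22 24 4
f 23 1 25
f 23 25 24
f 24 25 26
f 24 26 4
f 25 1 27
f 25 27 26
f 26 27 28
f 26 28 4
f 27 1 29
f 27 29 28
f 28 29 30
f 28 30 4
f 29 1 31
f 29 31 30
f 30 31 32
f 30 32 4
f 31 1 33
f 31 33 32
f 32 33 34
f 32 34 4
f 33 1 2
f 33 2 34
f 34 2 3
f 34 3 4
f 35 72 51
f 72 46 75
f 51 75 40
f 72 75 51
f 35 51 47
f 51 40 52
f 47 52 36
f 51 52 47
f 35 47 56
f 47 36 57
f 56 57 42
f 47 57 56
f 35 56 68
f 56 42 71
f 68 71 45
f 56 71 68
f 35 68 72
f 68 45 76
f 72 76 46
f 68 76 72
f 36 52 63
f 52 40 66
f 63 66 44
f 52 66 63
f 40 75 53
f 75 46 74
f 53 74 39
f 75 74 53
f 46 76 73
f 76 45 69
f 73 69 37
f 76 69 73
f 45 71 70
f 71 42 58
f 70 58 41
f 71 58 70
f 42 57 62
f 57 36 59
f 62 59 43
f 57 59 62
f 38 64 50
f 64 44 65
f 50 65 39
f 64 65 50
f 38 50 48
f 50 39 49
f 48 49 37
f 50 49 48
f 38 48 55
f 48 37 54
f 55 54 41
f 48 54 55
f 38 55 60
f 55 41 61
f 60 61 43
f 55 61 60
f 38 60 64
f 60 43 67
f 64 67 44
f 60 67 64
f 39 65 53
f 65 44 66
f 53 66 40
f 65 66 53
f 37 49 73
f 49 39 74
f 73 74 46
f 49 74 73
f 41 54 70
f 54 37 69
f 70 69 45
f 54 69 70
f 43 61 62
f 61 41 58
f 62 58 42
f 61 58 62
f 44 67 63
f 67 43 59
f 63 59 36
f 67 59 63
f 78 77 81
f 78 81 79
f 79 81 82
f 79 82 80
f 81 77 83
f 81 83 82
f 82 83 84
f 82 84 80
f 83 77 85
f 83 85 84
f 84 85 86
f 84 86 80
f 85 77 87
f 85 87 86
f 86 87 88
f 86 88 80
f 87 77 89
f 87 89 88
f 88 89 90
f 88 90 80
f 89 77 91
f 89 91 90
f 90 91 92
f 90 92 80
f 91 77 93
f 91 93 92
f 92 93 94
f 92 94 80
f 93 77 95
f 93 95 94
f 94 95 96
f 94 96 80
f 95 77 97
f 95 97 96
f 96 97 98
f 96 98 80
f 97 77 99
f 97 99 98
f 98 99 100
f 98 100 80
f 99 77 101
f 99 101 100
f 100 101 102
f 100 102 80
f 101 77 78
f 101 78 102
f 102 78 79
f 102 79 80



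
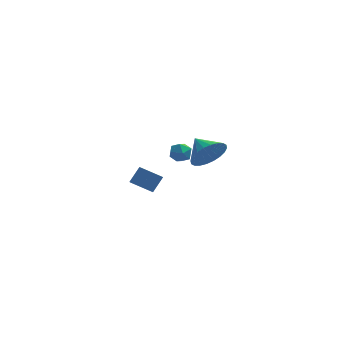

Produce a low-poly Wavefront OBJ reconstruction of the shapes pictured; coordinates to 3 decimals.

v 0.21 -3.169 3.539
v 0.891 -3.128 4.298
v -0.43 -2.151 4.061
v 1.059 -2.886 4.03
v 1.097 -2.687 3.688
v 1 -2.561 3.323
v 0.783 -2.527 2.991
v 0.479 -2.591 2.742
v 0.133 -2.744 2.615
v -0.2 -2.96 2.629
v -0.471 -3.209 2.781
v -0.638 -3.451 3.049
v -0.677 -3.651 3.391
v -0.58 -3.777 3.756
v -0.363 -3.81 4.088
v -0.058 -3.746 4.336
v 0.287 -3.594 4.463
v 0.62 -3.377 4.45
v -0.831 2.392 0.946
v -0.487 1.802 0.954
v -1.593 1.938 0.286
v -1.249 1.348 0.294
v -1.563 1.567 0.859
v -1.092 1.848 1.268
v -0.988 1.892 -0.028
v -0.517 2.173 0.381
v -0.583 1.493 0.352
v -0.939 1.292 0.9
v -1.141 2.448 0.34
v -1.497 2.247 0.888
v -2.505 3.807 -3.561
v -2.46 2.57 -2.806
v -3.688 4.114 -2.988
v -3.643 2.876 -2.233
v -1.977 4.324 -2.747
v -1.932 3.086 -1.992
v -3.16 4.63 -2.174
v -3.115 3.393 -1.419
f 2 1 4
f 2 4 3
f 4 1 5
f 4 5 3
f 5 1 6
f 5 6 3
f 6 1 7
f 6 7 3
f 7 1 8
f 7 8 3
f 8 1 9
f 8 9 3
f 9 1 10
f 9 10 3
f 10 1 11
f 10 11 3
f 11 1 12
f 11 12 3
f 12 1 13
f 12 13 3
f 13 1 14
f 13 14 3
f 14 1 15
f 14 15 3
f 15 1 16
f 15 16 3
f 16 1 17
f 16 17 3
f 17 1 18
f 17 18 3
f 18 1 2
f 18 2 3
f 19 30 24
f 19 24 20
f 19 20 26
f 19 26 29
f 19 29 30
f 20 24 28
f 24 30 23
f 30 29 21
f 29 26 25
f 26 20 27
f 22 28 23
f 22 23 21
f 22 21 25
f 22 25 27
f 22 27 28
f 23 28 24
f 21 23 30
f 25 21 29
f 27 25 26
f 28 27 20
f 32 34 31
f 35 32 31
f 31 34 33
f 33 35 31
f 32 38 34
f 36 32 35
f 36 38 32
f 34 38 33
f 37 35 33
f 33 38 37
f 37 36 35
f 38 36 37



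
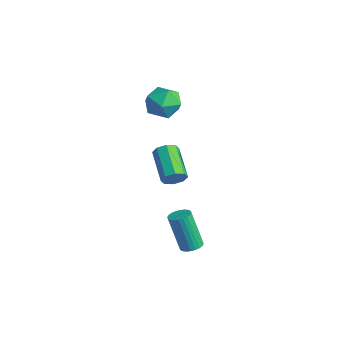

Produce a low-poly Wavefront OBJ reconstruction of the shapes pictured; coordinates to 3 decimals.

v 0.391 -1.957 -0.646
v 0.736 -1.586 -0.192
v -0.966 -1.072 0.68
v -1.311 -1.443 0.226
v 0.602 -1.312 -0.614
v -1.099 -0.797 0.258
v 0.345 -1.415 -1.054
v -1.356 -0.901 -0.182
v 0.115 -1.836 -1.256
v -1.587 -1.322 -0.384
v 0.046 -2.328 -1.1
v -1.656 -1.814 -0.228
v 0.179 -2.603 -0.678
v -1.522 -2.088 0.194
v 0.436 -2.499 -0.238
v -1.265 -1.985 0.634
v 0.667 -2.078 -0.036
v -1.035 -1.564 0.836
v -2.81 0.206 1.816
v -2.148 -0.05 2.634
v -3.892 -1.09 2.286
v -3.23 -1.346 3.104
v -3.788 -0.419 3.129
v -3.12 0.382 2.839
v -2.92 -1.522 2.081
v -2.252 -0.721 1.791
v -2.216 -1.118 2.798
v -2.753 -0.436 3.446
v -3.287 -0.704 1.474
v -3.824 -0.022 2.122
v 1.983 -1.934 -4.649
v 2.317 -2.444 -4.621
v 1.67 -2.757 -2.584
v 1.337 -2.246 -2.611
v 2.474 -2.281 -4.546
v 1.827 -2.594 -2.509
v 2.556 -2.066 -4.487
v 1.91 -2.379 -2.45
v 2.552 -1.831 -4.452
v 1.905 -2.144 -2.415
v 2.46 -1.611 -4.448
v 1.814 -1.924 -2.411
v 2.296 -1.44 -4.473
v 1.65 -1.753 -2.436
v 2.085 -1.345 -4.526
v 1.438 -1.658 -2.489
v 1.858 -1.339 -4.597
v 1.211 -1.652 -2.56
v 1.65 -1.423 -4.676
v 1.003 -1.736 -2.639
v 1.493 -1.586 -4.751
v 0.846 -1.899 -2.714
v 1.41 -1.801 -4.81
v 0.764 -2.114 -2.773
v 1.415 -2.036 -4.845
v 0.768 -2.349 -2.808
v 1.506 -2.256 -4.849
v 0.86 -2.569 -2.812
v 1.67 -2.427 -4.824
v 1.024 -2.74 -2.787
v 1.882 -2.522 -4.771
v 1.235 -2.835 -2.734
v 2.109 -2.528 -4.7
v 1.462 -2.841 -2.663
f 2 1 5
f 2 5 3
f 3 5 6
f 3 6 4
f 5 1 7
f 5 7 6
f 6 7 8
f 6 8 4
f 7 1 9
f 7 9 8
f 8 9 10
f 8 10 4
f 9 1 11
f 9 11 10
f 10 11 12
f 10 12 4
f 11 1 13
f 11 13 12
f 12 13 14
f 12 14 4
f 13 1 15
f 13 15 14
f 14 15 16
f 14 16 4
f 15 1 17
f 15 17 16
f 16 17 18
f 16 18 4
f 17 1 2
f 17 2 18
f 18 2 3
f 18 3 4
f 19 30 24
f 19 24 20
f 19 20 26
f 19 26 29
f 19 29 30
f 20 24 28
f 24 30 23
f 30 29 21
f 29 26 25
f 26 20 27
f 22 28 23
f 22 23 21
f 22 21 25
f 22 25 27
f 22 27 28
f 23 28 24
f 21 23 30
f 25 21 29
f 27 25 26
f 28 27 20
f 32 31 35
f 32 35 33
f 33 35 36
f 33 36 34
f 35 31 37
f 35 37 36
f 36 37 38
f 36 38 34
f 37 31 39
f 37 39 38
f 38 39 40
f 38 40 34
f 39 31 41
f 39 41 40
f 40 41 42
f 40 42 34
f 41 31 43
f 41 43 42
f 42 43 44
f 42 44 34
f 43 31 45
f 43 45 44
f 44 45 46
f 44 46 34
f 45 31 47
f 45 47 46
f 46 47 48
f 46 48 34
f 47 31 49
f 47 49 48
f 48 49 50
f 48 50 34
f 49 31 51
f 49 51 50
f 50 51 52
f 50 52 34
f 51 31 53
f 51 53 52
f 52 53 54
f 52 54 34
f 53 31 55
f 53 55 54
f 54 55 56
f 54 56 34
f 55 31 57
f 55 57 56
f 56 57 58
f 56 58 34
f 57 31 59
f 57 59 58
f 58 59 60
f 58 60 34
f 59 31 61
f 59 61 60
f 60 61 62
f 60 62 34
f 61 31 63
f 61 63 62
f 62 63 64
f 62 64 34
f 63 31 32
f 63 32 64
f 64 32 33
f 64 33 34



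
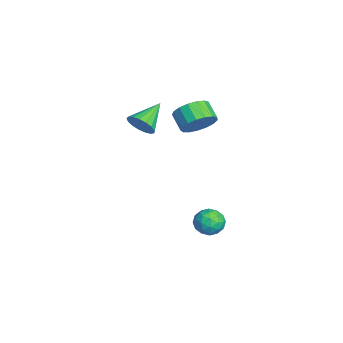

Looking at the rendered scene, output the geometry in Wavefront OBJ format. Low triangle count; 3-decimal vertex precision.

v 1.669 -4.068 3.279
v 2.278 -3.838 3.811
v 0.511 -2.992 4.141
v 2.304 -3.57 3.512
v 2.186 -3.416 3.16
v 1.949 -3.412 2.836
v 1.647 -3.558 2.613
v 1.351 -3.82 2.542
v 1.128 -4.14 2.641
v 1.028 -4.443 2.886
v 1.076 -4.66 3.221
v 1.259 -4.741 3.569
v 1.536 -4.669 3.851
v 1.844 -4.458 4.002
v 2.111 -4.159 3.988
v 3.385 -0.4 -2.177
v 4.182 -0.422 -2.532
v 2.878 -1.138 -3.268
v 3.675 -1.16 -3.623
v 3.51 -1.61 -2.894
v 3.823 -1.153 -2.219
v 3.237 -0.407 -3.581
v 3.55 0.05 -2.906
v 4.091 -0.426 -3.4
v 4.259 -1.17 -2.975
v 2.801 -0.39 -2.825
v 2.969 -1.134 -2.4
v 3.828 -0.346 -2.258
v 3.232 -1.214 -3.542
v 3.135 -1.478 -3.113
v 3.603 -1.491 -3.322
v 3.617 -0.776 -2.075
v 4.085 -0.789 -2.283
v 3.69 -1.487 -2.496
v 2.975 -0.771 -3.517
v 3.443 -0.784 -3.725
v 3.457 -0.069 -2.478
v 3.925 -0.082 -2.687
v 3.37 -0.073 -3.304
v 4.243 -0.362 -2.977
v 3.945 -0.796 -3.619
v 3.687 -0.353 -3.594
v 3.871 -0.084 -3.197
v 4.342 -0.799 -2.728
v 4.044 -1.233 -3.369
v 3.946 -1.497 -2.94
v 4.131 -1.229 -2.544
v 4.288 -0.801 -3.238
v 3.016 -0.327 -2.431
v 2.718 -0.761 -3.072
v 2.929 -0.331 -3.256
v 3.114 -0.063 -2.86
v 3.115 -0.764 -2.181
v 2.817 -1.198 -2.823
v 3.189 -1.476 -2.603
v 3.373 -1.207 -2.206
v 2.772 -0.759 -2.562
v 1.745 -1.136 3.225
v 2.389 -1.351 3.973
v 1.519 -1.7 4.622
v 0.875 -1.484 3.875
v 2.266 -0.891 4.055
v 1.396 -1.24 4.704
v 2.024 -0.487 3.947
v 1.154 -0.835 4.597
v 1.718 -0.231 3.674
v 0.848 -0.58 4.324
v 1.418 -0.183 3.298
v 0.548 -0.531 3.948
v 1.193 -0.353 2.906
v 0.323 -0.701 3.555
v 1.094 -0.702 2.586
v 0.224 -1.051 3.236
v 1.145 -1.151 2.413
v 0.275 -1.499 3.063
v 1.333 -1.596 2.426
v 0.463 -1.944 3.076
v 1.615 -1.936 2.622
v 0.745 -2.284 3.272
v 1.927 -2.092 2.957
v 1.058 -2.441 3.606
v 2.198 -2.03 3.352
v 1.328 -2.378 4.002
v 2.364 -1.762 3.719
v 1.495 -2.111 4.368
f 2 1 4
f 2 4 3
f 4 1 5
f 4 5 3
f 5 1 6
f 5 6 3
f 6 1 7
f 6 7 3
f 7 1 8
f 7 8 3
f 8 1 9
f 8 9 3
f 9 1 10
f 9 10 3
f 10 1 11
f 10 11 3
f 11 1 12
f 11 12 3
f 12 1 13
f 12 13 3
f 13 1 14
f 13 14 3
f 14 1 15
f 14 15 3
f 15 1 2
f 15 2 3
f 16 53 32
f 53 27 56
f 32 56 21
f 53 56 32
f 16 32 28
f 32 21 33
f 28 33 17
f 32 33 28
f 16 28 37
f 28 17 38
f 37 38 23
f 28 38 37
f 16 37 49
f 37 23 52
f 49 52 26
f 37 52 49
f 16 49 53
f 49 26 57
f 53 57 27
f 49 57 53
f 17 33 44
f 33 21 47
f 44 47 25
f 33 47 44
f 21 56 34
f 56 27 55
f 34 55 20
f 56 55 34
f 27 57 54
f 57 26 50
f 54 50 18
f 57 50 54
f 26 52 51
f 52 23 39
f 51 39 22
f 52 39 51
f 23 38 43
f 38 17 40
f 43 40 24
f 38 40 43
f 19 45 31
f 45 25 46
f 31 46 20
f 45 46 31
f 19 31 29
f 31 20 30
f 29 30 18
f 31 30 29
f 19 29 36
f 29 18 35
f 36 35 22
f 29 35 36
f 19 36 41
f 36 22 42
f 41 42 24
f 36 42 41
f 19 41 45
f 41 24 48
f 45 48 25
f 41 48 45
f 20 46 34
f 46 25 47
f 34 47 21
f 46 47 34
f 18 30 54
f 30 20 55
f 54 55 27
f 30 55 54
f 22 35 51
f 35 18 50
f 51 50 26
f 35 50 51
f 24 42 43
f 42 22 39
f 43 39 23
f 42 39 43
f 25 48 44
f 48 24 40
f 44 40 17
f 48 40 44
f 59 58 62
f 59 62 60
f 60 62 63
f 60 63 61
f 62 58 64
f 62 64 63
f 63 64 65
f 63 65 61
f 64 58 66
f 64 66 65
f 65 66 67
f 65 67 61
f 66 58 68
f 66 68 67
f 67 68 69
f 67 69 61
f 68 58 70
f 68 70 69
f 69 70 71
f 69 71 61
f 70 58 72
f 70 72 71
f 71 72 73
f 71 73 61
f 72 58 74
f 72 74 73
f 73 74 75
f 73 75 61
f 74 58 76
f 74 76 75
f 75 76 77
f 75 77 61
f 76 58 78
f 76 78 77
f 77 78 79
f 77 79 61
f 78 58 80
f 78 80 79
f 79 80 81
f 79 81 61
f 80 58 82
f 80 82 81
f 81 82 83
f 81 83 61
f 82 58 84
f 82 84 83
f 83 84 85
f 83 85 61
f 84 58 59
f 84 59 85
f 85 59 60
f 85 60 61



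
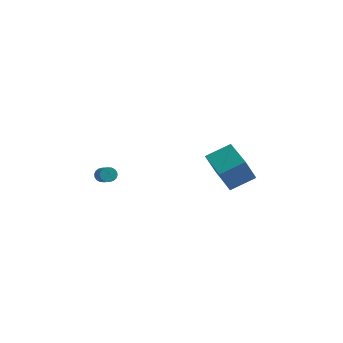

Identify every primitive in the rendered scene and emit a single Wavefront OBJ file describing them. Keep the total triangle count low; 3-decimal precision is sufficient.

v -4.066 1.698 -0.074
v -3.92 1.449 -0.494
v -3.229 0.592 0.253
v -3.374 0.842 0.674
v -3.756 1.604 -0.468
v -3.065 0.747 0.279
v -3.654 1.777 -0.364
v -2.963 0.921 0.383
v -3.633 1.935 -0.202
v -2.942 1.079 0.545
v -3.697 2.046 -0.015
v -3.006 1.19 0.732
v -3.835 2.088 0.16
v -3.144 1.232 0.908
v -4.018 2.053 0.29
v -3.327 1.197 1.037
v -4.211 1.948 0.347
v -3.52 1.091 1.094
v -4.375 1.793 0.321
v -3.684 0.936 1.068
v -4.477 1.619 0.217
v -3.786 0.763 0.964
v -4.498 1.461 0.055
v -3.807 0.605 0.802
v -4.434 1.35 -0.132
v -3.743 0.494 0.615
v -4.296 1.308 -0.308
v -3.605 0.452 0.44
v -4.113 1.343 -0.437
v -3.422 0.487 0.31
v 3.698 1.035 0.843
v 3.226 0.548 2.337
v 2.31 2.738 0.959
v 1.839 2.251 2.453
v 4.901 1.969 1.527
v 4.43 1.482 3.021
v 3.514 3.672 1.643
v 3.042 3.185 3.137
f 2 1 5
f 2 5 3
f 3 5 6
f 3 6 4
f 5 1 7
f 5 7 6
f 6 7 8
f 6 8 4
f 7 1 9
f 7 9 8
f 8 9 10
f 8 10 4
f 9 1 11
f 9 11 10
f 10 11 12
f 10 12 4
f 11 1 13
f 11 13 12
f 12 13 14
f 12 14 4
f 13 1 15
f 13 15 14
f 14 15 16
f 14 16 4
f 15 1 17
f 15 17 16
f 16 17 18
f 16 18 4
f 17 1 19
f 17 19 18
f 18 19 20
f 18 20 4
f 19 1 21
f 19 21 20
f 20 21 22
f 20 22 4
f 21 1 23
f 21 23 22
f 22 23 24
f 22 24 4
f 23 1 25
f 23 25 24
f 24 25 26
f 24 26 4
f 25 1 27
f 25 27 26
f 26 27 28
f 26 28 4
f 27 1 29
f 27 29 28
f 28 29 30
f 28 30 4
f 29 1 2
f 29 2 30
f 30 2 3
f 30 3 4
f 32 34 31
f 35 32 31
f 31 34 33
f 33 35 31
f 32 38 34
f 36 32 35
f 36 38 32
f 34 38 33
f 37 35 33
f 33 38 37
f 37 36 35
f 38 36 37



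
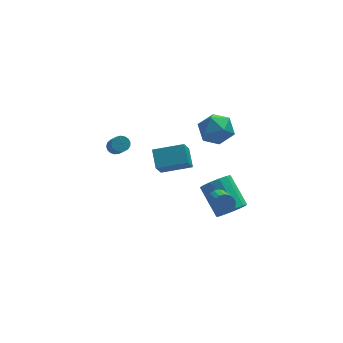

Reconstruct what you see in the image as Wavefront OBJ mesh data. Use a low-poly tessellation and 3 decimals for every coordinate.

v -3.942 0.358 2.297
v -3.433 0.381 2.31
v -3.408 -0.934 3.736
v -3.918 -0.958 3.723
v -3.503 0.552 2.469
v -3.479 -0.763 3.895
v -3.674 0.679 2.589
v -3.65 -0.637 4.015
v -3.907 0.732 2.642
v -3.882 -0.584 4.067
v -4.147 0.699 2.616
v -4.122 -0.616 4.041
v -4.341 0.588 2.517
v -4.316 -0.727 3.942
v -4.443 0.425 2.368
v -4.418 -0.891 3.793
v -4.431 0.245 2.202
v -4.406 -1.07 3.628
v -4.306 0.092 2.058
v -4.282 -1.223 3.484
v -4.099 -0 1.969
v -4.074 -1.316 3.395
v -3.855 -0.011 1.956
v -3.83 -1.326 3.381
v -3.632 0.063 2.02
v -3.607 -1.252 3.446
v -3.479 0.205 2.148
v -3.455 -1.111 3.573
v 2.469 -0.34 -4.429
v 3.13 0.193 -4.877
v 2.612 1.873 -3.639
v 1.951 1.34 -3.191
v 2.67 0.256 -5.154
v 2.152 1.936 -3.916
v 2.146 0.13 -5.201
v 1.628 1.81 -3.963
v 1.724 -0.146 -5.004
v 1.207 1.534 -3.765
v 1.539 -0.483 -4.623
v 1.022 1.197 -3.385
v 1.649 -0.775 -4.181
v 1.132 0.905 -2.943
v 2.02 -0.929 -3.818
v 1.502 0.751 -2.58
v 2.532 -0.895 -3.649
v 2.015 0.784 -2.411
v 3.025 -0.686 -3.727
v 2.507 0.994 -2.489
v 3.341 -0.367 -4.028
v 2.823 1.313 -2.79
v 3.38 -0.039 -4.457
v 2.862 1.641 -3.219
v 1.514 3.686 0.047
v 2.233 4.021 -0.796
v 2.687 2.299 0.496
v 3.406 2.634 -0.347
v 3.263 3.298 0.589
v 2.538 4.155 0.312
v 2.382 2.165 -0.612
v 1.657 3.022 -0.889
v 2.769 3.08 -1.203
v 3.313 3.781 -0.46
v 1.607 2.539 0.16
v 2.151 3.24 0.903
v -1.471 0.202 -0.476
v -1.947 -0.587 0.771
v -1.425 1.241 0.199
v -1.901 0.452 1.446
v 0.241 -0.152 -0.046
v -0.235 -0.941 1.201
v 0.287 0.887 0.629
v -0.189 0.098 1.876
v 1.382 -1.403 -2
v 1.961 -1.496 -2.168
v 1.978 -2.73 -1.428
v 1.398 -2.637 -1.26
v 1.986 -1.356 -1.937
v 2.003 -2.591 -1.196
v 1.892 -1.226 -1.718
v 1.909 -2.461 -0.977
v 1.697 -1.131 -1.555
v 1.714 -2.366 -0.814
v 1.44 -1.09 -1.48
v 1.457 -2.324 -0.739
v 1.17 -1.11 -1.508
v 1.187 -2.345 -0.768
v 0.943 -1.189 -1.634
v 0.96 -2.424 -0.893
v 0.802 -1.31 -1.832
v 0.819 -2.544 -1.092
v 0.777 -1.449 -2.064
v 0.794 -2.684 -1.323
v 0.871 -1.579 -2.283
v 0.888 -2.814 -1.542
v 1.066 -1.674 -2.446
v 1.083 -2.909 -1.705
v 1.323 -1.716 -2.521
v 1.34 -2.95 -1.78
v 1.593 -1.695 -2.492
v 1.61 -2.93 -1.752
v 1.82 -1.616 -2.367
v 1.837 -2.851 -1.626
f 2 1 5
f 2 5 3
f 3 5 6
f 3 6 4
f 5 1 7
f 5 7 6
f 6 7 8
f 6 8 4
f 7 1 9
f 7 9 8
f 8 9 10
f 8 10 4
f 9 1 11
f 9 11 10
f 10 11 12
f 10 12 4
f 11 1 13
f 11 13 12
f 12 13 14
f 12 14 4
f 13 1 15
f 13 15 14
f 14 15 16
f 14 16 4
f 15 1 17
f 15 17 16
f 16 17 18
f 16 18 4
f 17 1 19
f 17 19 18
f 18 19 20
f 18 20 4
f 19 1 21
f 19 21 20
f 20 21 22
f 20 22 4
f 21 1 23
f 21 23 22
f 22 23 24
f 22 24 4
f 23 1 25
f 23 25 24
f 24 25 26
f 24 26 4
f 25 1 27
f 25 27 26
f 26 27 28
f 26 28 4
f 27 1 2
f 27 2 28
f 28 2 3
f 28 3 4
f 30 29 33
f 30 33 31
f 31 33 34
f 31 34 32
f 33 29 35
f 33 35 34
f 34 35 36
f 34 36 32
f 35 29 37
f 35 37 36
f 36 37 38
f 36 38 32
f 37 29 39
f 37 39 38
f 38 39 40
f 38 40 32
f 39 29 41
f 39 41 40
f 40 41 42
f 40 42 32
f 41 29 43
f 41 43 42
f 42 43 44
f 42 44 32
f 43 29 45
f 43 45 44
f 44 45 46
f 44 46 32
f 45 29 47
f 45 47 46
f 46 47 48
f 46 48 32
f 47 29 49
f 47 49 48
f 48 49 50
f 48 50 32
f 49 29 51
f 49 51 50
f 50 51 52
f 50 52 32
f 51 29 30
f 51 30 52
f 52 30 31
f 52 31 32
f 53 64 58
f 53 58 54
f 53 54 60
f 53 60 63
f 53 63 64
f 54 58 62
f 58 64 57
f 64 63 55
f 63 60 59
f 60 54 61
f 56 62 57
f 56 57 55
f 56 55 59
f 56 59 61
f 56 61 62
f 57 62 58
f 55 57 64
f 59 55 63
f 61 59 60
f 62 61 54
f 66 68 65
f 69 66 65
f 65 68 67
f 67 69 65
f 66 72 68
f 70 66 69
f 70 72 66
f 68 72 67
f 71 69 67
f 67 72 71
f 71 70 69
f 72 70 71
f 74 73 77
f 74 77 75
f 75 77 78
f 75 78 76
f 77 73 79
f 77 79 78
f 78 79 80
f 78 80 76
f 79 73 81
f 79 81 80
f 80 81 82
f 80 82 76
f 81 73 83
f 81 83 82
f 82 83 84
f 82 84 76
f 83 73 85
f 83 85 84
f 84 85 86
f 84 86 76
f 85 73 87
f 85 87 86
f 86 87 88
f 86 88 76
f 87 73 89
f 87 89 88
f 88 89 90
f 88 90 76
f 89 73 91
f 89 91 90
f 90 91 92
f 90 92 76
f 91 73 93
f 91 93 92
f 92 93 94
f 92 94 76
f 93 73 95
f 93 95 94
f 94 95 96
f 94 96 76
f 95 73 97
f 95 97 96
f 96 97 98
f 96 98 76
f 97 73 99
f 97 99 98
f 98 99 100
f 98 100 76
f 99 73 101
f 99 101 100
f 100 101 102
f 100 102 76
f 101 73 74
f 101 74 102
f 102 74 75
f 102 75 76

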